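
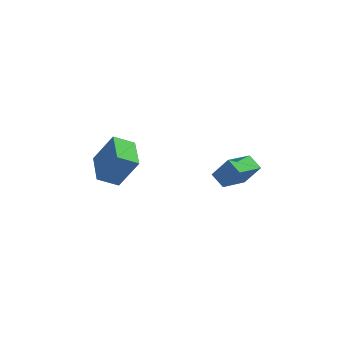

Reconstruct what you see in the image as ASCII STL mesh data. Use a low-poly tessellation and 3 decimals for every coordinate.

solid 
facet normal -0.515 0.022 -0.857
outer loop
vertex -4.496 -2.267 -2.942
vertex -4.709 -0.479 -2.768
vertex -3.426 -2.078 -3.58
endloop
endfacet
facet normal 0.117 -0.988 -0.096
outer loop
vertex -2.411 -2.121 -1.892
vertex -4.496 -2.267 -2.942
vertex -3.426 -2.078 -3.58
endloop
endfacet
facet normal -0.515 0.022 -0.857
outer loop
vertex -3.426 -2.078 -3.58
vertex -4.709 -0.479 -2.768
vertex -3.639 -0.289 -3.406
endloop
endfacet
facet normal 0.849 0.150 -0.507
outer loop
vertex -3.639 -0.289 -3.406
vertex -2.411 -2.121 -1.892
vertex -3.426 -2.078 -3.58
endloop
endfacet
facet normal -0.849 -0.150 0.507
outer loop
vertex -4.496 -2.267 -2.942
vertex -3.694 -0.522 -1.08
vertex -4.709 -0.479 -2.768
endloop
endfacet
facet normal 0.118 -0.988 -0.097
outer loop
vertex -3.481 -2.311 -1.254
vertex -4.496 -2.267 -2.942
vertex -2.411 -2.121 -1.892
endloop
endfacet
facet normal -0.849 -0.150 0.507
outer loop
vertex -3.481 -2.311 -1.254
vertex -3.694 -0.522 -1.08
vertex -4.496 -2.267 -2.942
endloop
endfacet
facet normal -0.118 0.988 0.096
outer loop
vertex -4.709 -0.479 -2.768
vertex -3.694 -0.522 -1.08
vertex -3.639 -0.289 -3.406
endloop
endfacet
facet normal 0.849 0.150 -0.507
outer loop
vertex -2.624 -0.333 -1.718
vertex -2.411 -2.121 -1.892
vertex -3.639 -0.289 -3.406
endloop
endfacet
facet normal -0.117 0.988 0.096
outer loop
vertex -3.639 -0.289 -3.406
vertex -3.694 -0.522 -1.08
vertex -2.624 -0.333 -1.718
endloop
endfacet
facet normal 0.515 -0.022 0.857
outer loop
vertex -2.624 -0.333 -1.718
vertex -3.481 -2.311 -1.254
vertex -2.411 -2.121 -1.892
endloop
endfacet
facet normal 0.515 -0.022 0.857
outer loop
vertex -3.694 -0.522 -1.08
vertex -3.481 -2.311 -1.254
vertex -2.624 -0.333 -1.718
endloop
endfacet
facet normal -0.552 0.717 0.426
outer loop
vertex 1.855 -3.546 -0.548
vertex 2.96 -2.295 -1.223
vertex 1.081 -3.471 -1.677
endloop
endfacet
facet normal -0.614 -0.695 0.375
outer loop
vertex 1.6 -4.145 -2.077
vertex 1.855 -3.546 -0.548
vertex 1.081 -3.471 -1.677
endloop
endfacet
facet normal -0.552 0.717 0.426
outer loop
vertex 1.081 -3.471 -1.677
vertex 2.96 -2.295 -1.223
vertex 2.186 -2.22 -2.351
endloop
endfacet
facet normal -0.564 0.054 -0.824
outer loop
vertex 2.186 -2.22 -2.351
vertex 1.6 -4.145 -2.077
vertex 1.081 -3.471 -1.677
endloop
endfacet
facet normal 0.564 -0.054 0.824
outer loop
vertex 1.855 -3.546 -0.548
vertex 3.479 -2.969 -1.623
vertex 2.96 -2.295 -1.223
endloop
endfacet
facet normal -0.613 -0.695 0.375
outer loop
vertex 2.374 -4.22 -0.949
vertex 1.855 -3.546 -0.548
vertex 1.6 -4.145 -2.077
endloop
endfacet
facet normal 0.565 -0.055 0.823
outer loop
vertex 2.374 -4.22 -0.949
vertex 3.479 -2.969 -1.623
vertex 1.855 -3.546 -0.548
endloop
endfacet
facet normal 0.614 0.695 -0.375
outer loop
vertex 2.96 -2.295 -1.223
vertex 3.479 -2.969 -1.623
vertex 2.186 -2.22 -2.351
endloop
endfacet
facet normal -0.565 0.055 -0.823
outer loop
vertex 2.705 -2.894 -2.752
vertex 1.6 -4.145 -2.077
vertex 2.186 -2.22 -2.351
endloop
endfacet
facet normal 0.614 0.695 -0.374
outer loop
vertex 2.186 -2.22 -2.351
vertex 3.479 -2.969 -1.623
vertex 2.705 -2.894 -2.752
endloop
endfacet
facet normal 0.552 -0.717 -0.426
outer loop
vertex 2.705 -2.894 -2.752
vertex 2.374 -4.22 -0.949
vertex 1.6 -4.145 -2.077
endloop
endfacet
facet normal 0.552 -0.717 -0.426
outer loop
vertex 3.479 -2.969 -1.623
vertex 2.374 -4.22 -0.949
vertex 2.705 -2.894 -2.752
endloop
endfacet

endsolid


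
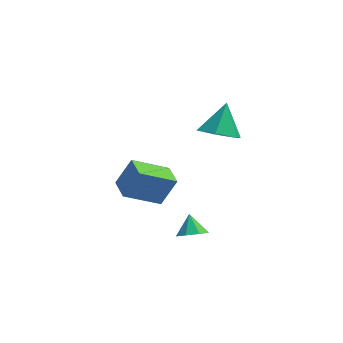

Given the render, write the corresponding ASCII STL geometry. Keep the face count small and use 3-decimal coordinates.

solid 
facet normal -0.191 -0.630 -0.753
outer loop
vertex 4.247 -1.268 1.959
vertex 3.439 -0.666 1.661
vertex 4.398 -0.49 1.27
endloop
endfacet
facet normal 0.945 0.095 0.314
outer loop
vertex 4.247 -1.268 1.959
vertex 4.398 -0.49 1.27
vertex 3.761 0.386 2.919
endloop
endfacet
facet normal -0.192 -0.629 -0.753
outer loop
vertex 4.398 -0.49 1.27
vertex 3.439 -0.666 1.661
vertex 3.591 0.112 0.972
endloop
endfacet
facet normal 0.628 0.761 -0.162
outer loop
vertex 4.398 -0.49 1.27
vertex 3.591 0.112 0.972
vertex 3.761 0.386 2.919
endloop
endfacet
facet normal -0.193 -0.629 -0.753
outer loop
vertex 3.591 0.112 0.972
vertex 3.439 -0.666 1.661
vertex 2.632 -0.063 1.364
endloop
endfacet
facet normal -0.224 0.968 -0.117
outer loop
vertex 3.591 0.112 0.972
vertex 2.632 -0.063 1.364
vertex 3.761 0.386 2.919
endloop
endfacet
facet normal -0.193 -0.629 -0.753
outer loop
vertex 2.632 -0.063 1.364
vertex 3.439 -0.666 1.661
vertex 2.481 -0.841 2.053
endloop
endfacet
facet normal -0.760 0.507 0.406
outer loop
vertex 2.632 -0.063 1.364
vertex 2.481 -0.841 2.053
vertex 3.761 0.386 2.919
endloop
endfacet
facet normal -0.193 -0.630 -0.752
outer loop
vertex 2.481 -0.841 2.053
vertex 3.439 -0.666 1.661
vertex 3.288 -1.443 2.35
endloop
endfacet
facet normal -0.444 -0.160 0.882
outer loop
vertex 2.481 -0.841 2.053
vertex 3.288 -1.443 2.35
vertex 3.761 0.386 2.919
endloop
endfacet
facet normal -0.192 -0.630 -0.753
outer loop
vertex 3.288 -1.443 2.35
vertex 3.439 -0.666 1.661
vertex 4.247 -1.268 1.959
endloop
endfacet
facet normal 0.408 -0.366 0.837
outer loop
vertex 3.288 -1.443 2.35
vertex 4.247 -1.268 1.959
vertex 3.761 0.386 2.919
endloop
endfacet
facet normal 0.153 -0.708 -0.690
outer loop
vertex 3.074 -2.124 -4.124
vertex 2.362 -2.429 -3.969
vertex 2.639 -1.883 -4.468
endloop
endfacet
facet normal 0.474 0.881 0.018
outer loop
vertex 3.074 -2.124 -4.124
vertex 2.639 -1.883 -4.468
vertex 2.198 -1.671 -3.231
endloop
endfacet
facet normal 0.154 -0.708 -0.689
outer loop
vertex 2.639 -1.883 -4.468
vertex 2.362 -2.429 -3.969
vertex 2.042 -1.962 -4.52
endloop
endfacet
facet normal -0.111 0.972 -0.206
outer loop
vertex 2.639 -1.883 -4.468
vertex 2.042 -1.962 -4.52
vertex 2.198 -1.671 -3.231
endloop
endfacet
facet normal 0.152 -0.709 -0.689
outer loop
vertex 2.042 -1.962 -4.52
vertex 2.362 -2.429 -3.969
vertex 1.632 -2.314 -4.248
endloop
endfacet
facet normal -0.680 0.729 -0.082
outer loop
vertex 2.042 -1.962 -4.52
vertex 1.632 -2.314 -4.248
vertex 2.198 -1.671 -3.231
endloop
endfacet
facet normal 0.152 -0.709 -0.689
outer loop
vertex 1.632 -2.314 -4.248
vertex 2.362 -2.429 -3.969
vertex 1.649 -2.733 -3.813
endloop
endfacet
facet normal -0.902 0.293 0.317
outer loop
vertex 1.632 -2.314 -4.248
vertex 1.649 -2.733 -3.813
vertex 2.198 -1.671 -3.231
endloop
endfacet
facet normal 0.151 -0.708 -0.689
outer loop
vertex 1.649 -2.733 -3.813
vertex 2.362 -2.429 -3.969
vertex 2.084 -2.975 -3.469
endloop
endfacet
facet normal -0.646 -0.082 0.759
outer loop
vertex 1.649 -2.733 -3.813
vertex 2.084 -2.975 -3.469
vertex 2.198 -1.671 -3.231
endloop
endfacet
facet normal 0.153 -0.709 -0.689
outer loop
vertex 2.084 -2.975 -3.469
vertex 2.362 -2.429 -3.969
vertex 2.681 -2.896 -3.418
endloop
endfacet
facet normal -0.061 -0.174 0.983
outer loop
vertex 2.084 -2.975 -3.469
vertex 2.681 -2.896 -3.418
vertex 2.198 -1.671 -3.231
endloop
endfacet
facet normal 0.153 -0.708 -0.689
outer loop
vertex 2.681 -2.896 -3.418
vertex 2.362 -2.429 -3.969
vertex 3.091 -2.544 -3.689
endloop
endfacet
facet normal 0.508 0.069 0.859
outer loop
vertex 2.681 -2.896 -3.418
vertex 3.091 -2.544 -3.689
vertex 2.198 -1.671 -3.231
endloop
endfacet
facet normal 0.153 -0.708 -0.689
outer loop
vertex 3.091 -2.544 -3.689
vertex 2.362 -2.429 -3.969
vertex 3.074 -2.124 -4.124
endloop
endfacet
facet normal 0.730 0.506 0.460
outer loop
vertex 3.091 -2.544 -3.689
vertex 3.074 -2.124 -4.124
vertex 2.198 -1.671 -3.231
endloop
endfacet
facet normal -0.461 -0.244 -0.853
outer loop
vertex -0.833 -0.341 -3.352
vertex -1.248 0.781 -3.448
vertex 0.859 0.194 -4.42
endloop
endfacet
facet normal 0.346 -0.935 0.080
outer loop
vertex 1.588 0.579 -3.072
vertex -0.833 -0.341 -3.352
vertex 0.859 0.194 -4.42
endloop
endfacet
facet normal -0.461 -0.244 -0.853
outer loop
vertex 0.859 0.194 -4.42
vertex -1.248 0.781 -3.448
vertex 0.444 1.316 -4.516
endloop
endfacet
facet normal 0.817 0.258 -0.516
outer loop
vertex 0.444 1.316 -4.516
vertex 1.588 0.579 -3.072
vertex 0.859 0.194 -4.42
endloop
endfacet
facet normal -0.817 -0.258 0.516
outer loop
vertex -0.833 -0.341 -3.352
vertex -0.519 1.166 -2.1
vertex -1.248 0.781 -3.448
endloop
endfacet
facet normal 0.346 -0.935 0.080
outer loop
vertex -0.104 0.044 -2.004
vertex -0.833 -0.341 -3.352
vertex 1.588 0.579 -3.072
endloop
endfacet
facet normal -0.817 -0.258 0.516
outer loop
vertex -0.104 0.044 -2.004
vertex -0.519 1.166 -2.1
vertex -0.833 -0.341 -3.352
endloop
endfacet
facet normal -0.346 0.935 -0.080
outer loop
vertex -1.248 0.781 -3.448
vertex -0.519 1.166 -2.1
vertex 0.444 1.316 -4.516
endloop
endfacet
facet normal 0.817 0.258 -0.516
outer loop
vertex 1.173 1.701 -3.168
vertex 1.588 0.579 -3.072
vertex 0.444 1.316 -4.516
endloop
endfacet
facet normal -0.346 0.935 -0.080
outer loop
vertex 0.444 1.316 -4.516
vertex -0.519 1.166 -2.1
vertex 1.173 1.701 -3.168
endloop
endfacet
facet normal 0.461 0.244 0.853
outer loop
vertex 1.173 1.701 -3.168
vertex -0.104 0.044 -2.004
vertex 1.588 0.579 -3.072
endloop
endfacet
facet normal 0.461 0.244 0.853
outer loop
vertex -0.519 1.166 -2.1
vertex -0.104 0.044 -2.004
vertex 1.173 1.701 -3.168
endloop
endfacet

endsolid


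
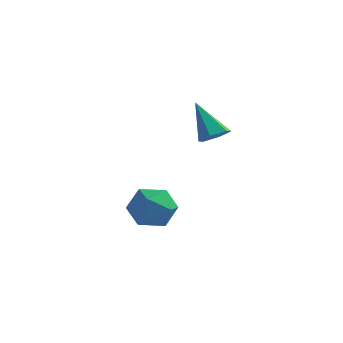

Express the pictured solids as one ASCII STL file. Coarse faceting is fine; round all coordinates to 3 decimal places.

solid 
facet normal 0.559 -0.183 -0.808
outer loop
vertex 0.254 -1.183 1.989
vertex -0.27 -1.08 1.603
vertex 0.126 -0.577 1.763
endloop
endfacet
facet normal 0.592 0.388 0.706
outer loop
vertex 0.254 -1.183 1.989
vertex 0.126 -0.577 1.763
vertex -1.25 -0.76 3.017
endloop
endfacet
facet normal 0.560 -0.184 -0.808
outer loop
vertex 0.126 -0.577 1.763
vertex -0.27 -1.08 1.603
vertex -0.399 -0.474 1.376
endloop
endfacet
facet normal 0.048 0.980 0.196
outer loop
vertex 0.126 -0.577 1.763
vertex -0.399 -0.474 1.376
vertex -1.25 -0.76 3.017
endloop
endfacet
facet normal 0.560 -0.184 -0.808
outer loop
vertex -0.399 -0.474 1.376
vertex -0.27 -1.08 1.603
vertex -0.795 -0.977 1.216
endloop
endfacet
facet normal -0.717 0.647 -0.259
outer loop
vertex -0.399 -0.474 1.376
vertex -0.795 -0.977 1.216
vertex -1.25 -0.76 3.017
endloop
endfacet
facet normal 0.560 -0.183 -0.808
outer loop
vertex -0.795 -0.977 1.216
vertex -0.27 -1.08 1.603
vertex -0.666 -1.584 1.443
endloop
endfacet
facet normal -0.939 -0.276 -0.204
outer loop
vertex -0.795 -0.977 1.216
vertex -0.666 -1.584 1.443
vertex -1.25 -0.76 3.017
endloop
endfacet
facet normal 0.560 -0.183 -0.808
outer loop
vertex -0.666 -1.584 1.443
vertex -0.27 -1.08 1.603
vertex -0.142 -1.687 1.829
endloop
endfacet
facet normal -0.396 -0.866 0.306
outer loop
vertex -0.666 -1.584 1.443
vertex -0.142 -1.687 1.829
vertex -1.25 -0.76 3.017
endloop
endfacet
facet normal 0.560 -0.183 -0.808
outer loop
vertex -0.142 -1.687 1.829
vertex -0.27 -1.08 1.603
vertex 0.254 -1.183 1.989
endloop
endfacet
facet normal 0.370 -0.533 0.761
outer loop
vertex -0.142 -1.687 1.829
vertex 0.254 -1.183 1.989
vertex -1.25 -0.76 3.017
endloop
endfacet
facet normal -0.752 0.539 0.381
outer loop
vertex -2.81 -0.715 -1.945
vertex -3.503 -1.357 -2.405
vertex -3.159 -1.564 -1.433
endloop
endfacet
facet normal -0.181 0.561 0.808
outer loop
vertex -2.81 -0.715 -1.945
vertex -3.159 -1.564 -1.433
vertex -2.142 -1.304 -1.386
endloop
endfacet
facet normal 0.365 0.824 0.432
outer loop
vertex -2.81 -0.715 -1.945
vertex -2.142 -1.304 -1.386
vertex -1.856 -0.936 -2.329
endloop
endfacet
facet normal 0.132 0.965 -0.227
outer loop
vertex -2.81 -0.715 -1.945
vertex -1.856 -0.936 -2.329
vertex -2.698 -0.969 -2.959
endloop
endfacet
facet normal -0.558 0.788 -0.259
outer loop
vertex -2.81 -0.715 -1.945
vertex -2.698 -0.969 -2.959
vertex -3.503 -1.357 -2.405
endloop
endfacet
facet normal -0.018 -0.108 0.994
outer loop
vertex -2.142 -1.304 -1.386
vertex -3.159 -1.564 -1.433
vertex -2.422 -2.311 -1.501
endloop
endfacet
facet normal -0.942 -0.144 0.303
outer loop
vertex -3.159 -1.564 -1.433
vertex -3.503 -1.357 -2.405
vertex -3.264 -2.344 -2.131
endloop
endfacet
facet normal -0.629 0.259 -0.733
outer loop
vertex -3.503 -1.357 -2.405
vertex -2.698 -0.969 -2.959
vertex -2.978 -1.976 -3.074
endloop
endfacet
facet normal 0.489 0.544 -0.682
outer loop
vertex -2.698 -0.969 -2.959
vertex -1.856 -0.936 -2.329
vertex -1.961 -1.716 -3.027
endloop
endfacet
facet normal 0.866 0.317 0.386
outer loop
vertex -1.856 -0.936 -2.329
vertex -2.142 -1.304 -1.386
vertex -1.617 -1.923 -2.055
endloop
endfacet
facet normal -0.132 -0.965 0.227
outer loop
vertex -2.31 -2.565 -2.515
vertex -2.422 -2.311 -1.501
vertex -3.264 -2.344 -2.131
endloop
endfacet
facet normal -0.365 -0.824 -0.432
outer loop
vertex -2.31 -2.565 -2.515
vertex -3.264 -2.344 -2.131
vertex -2.978 -1.976 -3.074
endloop
endfacet
facet normal 0.181 -0.561 -0.808
outer loop
vertex -2.31 -2.565 -2.515
vertex -2.978 -1.976 -3.074
vertex -1.961 -1.716 -3.027
endloop
endfacet
facet normal 0.752 -0.539 -0.381
outer loop
vertex -2.31 -2.565 -2.515
vertex -1.961 -1.716 -3.027
vertex -1.617 -1.923 -2.055
endloop
endfacet
facet normal 0.558 -0.788 0.259
outer loop
vertex -2.31 -2.565 -2.515
vertex -1.617 -1.923 -2.055
vertex -2.422 -2.311 -1.501
endloop
endfacet
facet normal -0.489 -0.544 0.682
outer loop
vertex -3.264 -2.344 -2.131
vertex -2.422 -2.311 -1.501
vertex -3.159 -1.564 -1.433
endloop
endfacet
facet normal -0.866 -0.317 -0.386
outer loop
vertex -2.978 -1.976 -3.074
vertex -3.264 -2.344 -2.131
vertex -3.503 -1.357 -2.405
endloop
endfacet
facet normal 0.018 0.108 -0.994
outer loop
vertex -1.961 -1.716 -3.027
vertex -2.978 -1.976 -3.074
vertex -2.698 -0.969 -2.959
endloop
endfacet
facet normal 0.942 0.144 -0.303
outer loop
vertex -1.617 -1.923 -2.055
vertex -1.961 -1.716 -3.027
vertex -1.856 -0.936 -2.329
endloop
endfacet
facet normal 0.629 -0.259 0.733
outer loop
vertex -2.422 -2.311 -1.501
vertex -1.617 -1.923 -2.055
vertex -2.142 -1.304 -1.386
endloop
endfacet

endsolid


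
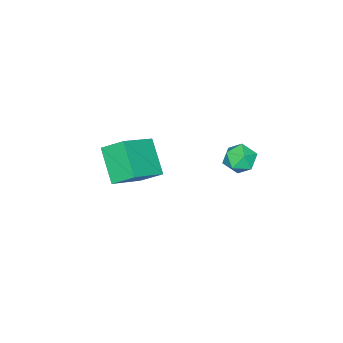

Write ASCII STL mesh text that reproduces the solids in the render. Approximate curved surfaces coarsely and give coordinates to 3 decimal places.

solid 
facet normal -0.873 0.099 -0.478
outer loop
vertex 1.865 -4.783 -0.75
vertex 1.573 -3.815 -0.015
vertex 2.653 -3.633 -1.951
endloop
endfacet
facet normal 0.234 -0.774 -0.588
outer loop
vertex 4.347 -3.825 -1.025
vertex 1.865 -4.783 -0.75
vertex 2.653 -3.633 -1.951
endloop
endfacet
facet normal -0.873 0.099 -0.478
outer loop
vertex 2.653 -3.633 -1.951
vertex 1.573 -3.815 -0.015
vertex 2.361 -2.665 -1.217
endloop
endfacet
facet normal 0.428 0.625 -0.653
outer loop
vertex 2.361 -2.665 -1.217
vertex 4.347 -3.825 -1.025
vertex 2.653 -3.633 -1.951
endloop
endfacet
facet normal -0.428 -0.625 0.653
outer loop
vertex 1.865 -4.783 -0.75
vertex 3.267 -4.007 0.911
vertex 1.573 -3.815 -0.015
endloop
endfacet
facet normal 0.234 -0.775 -0.588
outer loop
vertex 3.559 -4.975 0.177
vertex 1.865 -4.783 -0.75
vertex 4.347 -3.825 -1.025
endloop
endfacet
facet normal -0.428 -0.624 0.653
outer loop
vertex 3.559 -4.975 0.177
vertex 3.267 -4.007 0.911
vertex 1.865 -4.783 -0.75
endloop
endfacet
facet normal -0.234 0.775 0.588
outer loop
vertex 1.573 -3.815 -0.015
vertex 3.267 -4.007 0.911
vertex 2.361 -2.665 -1.217
endloop
endfacet
facet normal 0.428 0.625 -0.653
outer loop
vertex 4.055 -2.857 -0.29
vertex 4.347 -3.825 -1.025
vertex 2.361 -2.665 -1.217
endloop
endfacet
facet normal -0.234 0.774 0.588
outer loop
vertex 2.361 -2.665 -1.217
vertex 3.267 -4.007 0.911
vertex 4.055 -2.857 -0.29
endloop
endfacet
facet normal 0.873 -0.099 0.477
outer loop
vertex 4.055 -2.857 -0.29
vertex 3.559 -4.975 0.177
vertex 4.347 -3.825 -1.025
endloop
endfacet
facet normal 0.873 -0.099 0.478
outer loop
vertex 3.267 -4.007 0.911
vertex 3.559 -4.975 0.177
vertex 4.055 -2.857 -0.29
endloop
endfacet
facet normal -0.822 0.166 0.544
outer loop
vertex 1.959 1.691 2.104
vertex 1.663 1.013 1.864
vertex 2.096 1.041 2.51
endloop
endfacet
facet normal -0.253 0.474 0.844
outer loop
vertex 1.959 1.691 2.104
vertex 2.096 1.041 2.51
vertex 2.669 1.554 2.394
endloop
endfacet
facet normal 0.028 0.929 0.370
outer loop
vertex 1.959 1.691 2.104
vertex 2.669 1.554 2.394
vertex 2.59 1.843 1.675
endloop
endfacet
facet normal -0.369 0.902 -0.223
outer loop
vertex 1.959 1.691 2.104
vertex 2.59 1.843 1.675
vertex 1.969 1.508 1.348
endloop
endfacet
facet normal -0.894 0.432 -0.116
outer loop
vertex 1.959 1.691 2.104
vertex 1.969 1.508 1.348
vertex 1.663 1.013 1.864
endloop
endfacet
facet normal 0.229 -0.036 0.973
outer loop
vertex 2.669 1.554 2.394
vertex 2.096 1.041 2.51
vertex 2.811 0.792 2.332
endloop
endfacet
facet normal -0.692 -0.533 0.487
outer loop
vertex 2.096 1.041 2.51
vertex 1.663 1.013 1.864
vertex 2.19 0.457 2.005
endloop
endfacet
facet normal -0.809 -0.104 -0.579
outer loop
vertex 1.663 1.013 1.864
vertex 1.969 1.508 1.348
vertex 2.111 0.746 1.286
endloop
endfacet
facet normal 0.042 0.657 -0.752
outer loop
vertex 1.969 1.508 1.348
vertex 2.59 1.843 1.675
vertex 2.684 1.259 1.17
endloop
endfacet
facet normal 0.684 0.700 0.206
outer loop
vertex 2.59 1.843 1.675
vertex 2.669 1.554 2.394
vertex 3.117 1.287 1.816
endloop
endfacet
facet normal 0.369 -0.902 0.223
outer loop
vertex 2.821 0.609 1.576
vertex 2.811 0.792 2.332
vertex 2.19 0.457 2.005
endloop
endfacet
facet normal -0.028 -0.929 -0.370
outer loop
vertex 2.821 0.609 1.576
vertex 2.19 0.457 2.005
vertex 2.111 0.746 1.286
endloop
endfacet
facet normal 0.253 -0.474 -0.844
outer loop
vertex 2.821 0.609 1.576
vertex 2.111 0.746 1.286
vertex 2.684 1.259 1.17
endloop
endfacet
facet normal 0.822 -0.166 -0.544
outer loop
vertex 2.821 0.609 1.576
vertex 2.684 1.259 1.17
vertex 3.117 1.287 1.816
endloop
endfacet
facet normal 0.894 -0.432 0.116
outer loop
vertex 2.821 0.609 1.576
vertex 3.117 1.287 1.816
vertex 2.811 0.792 2.332
endloop
endfacet
facet normal -0.042 -0.657 0.752
outer loop
vertex 2.19 0.457 2.005
vertex 2.811 0.792 2.332
vertex 2.096 1.041 2.51
endloop
endfacet
facet normal -0.684 -0.700 -0.206
outer loop
vertex 2.111 0.746 1.286
vertex 2.19 0.457 2.005
vertex 1.663 1.013 1.864
endloop
endfacet
facet normal -0.229 0.036 -0.973
outer loop
vertex 2.684 1.259 1.17
vertex 2.111 0.746 1.286
vertex 1.969 1.508 1.348
endloop
endfacet
facet normal 0.692 0.533 -0.487
outer loop
vertex 3.117 1.287 1.816
vertex 2.684 1.259 1.17
vertex 2.59 1.843 1.675
endloop
endfacet
facet normal 0.809 0.104 0.579
outer loop
vertex 2.811 0.792 2.332
vertex 3.117 1.287 1.816
vertex 2.669 1.554 2.394
endloop
endfacet

endsolid


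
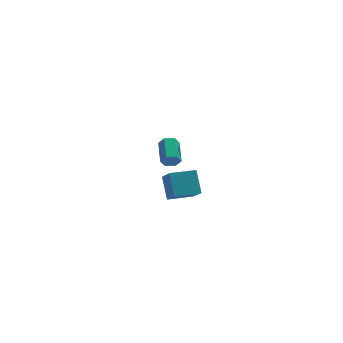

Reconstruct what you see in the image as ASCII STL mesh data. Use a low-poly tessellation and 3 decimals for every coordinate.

solid 
facet normal -0.972 -0.229 0.046
outer loop
vertex -3.353 -3.916 4.954
vertex -3.622 -2.954 4.061
vertex -3.191 -4.81 3.941
endloop
endfacet
facet normal 0.201 -0.718 0.666
outer loop
vertex -1.898 -4.506 3.879
vertex -3.353 -3.916 4.954
vertex -3.191 -4.81 3.941
endloop
endfacet
facet normal -0.972 -0.229 0.047
outer loop
vertex -3.191 -4.81 3.941
vertex -3.622 -2.954 4.061
vertex -3.461 -3.848 3.049
endloop
endfacet
facet normal 0.119 -0.657 -0.744
outer loop
vertex -3.461 -3.848 3.049
vertex -1.898 -4.506 3.879
vertex -3.191 -4.81 3.941
endloop
endfacet
facet normal -0.119 0.657 0.744
outer loop
vertex -3.353 -3.916 4.954
vertex -2.329 -2.65 3.999
vertex -3.622 -2.954 4.061
endloop
endfacet
facet normal 0.201 -0.718 0.666
outer loop
vertex -2.059 -3.612 4.891
vertex -3.353 -3.916 4.954
vertex -1.898 -4.506 3.879
endloop
endfacet
facet normal -0.118 0.657 0.744
outer loop
vertex -2.059 -3.612 4.891
vertex -2.329 -2.65 3.999
vertex -3.353 -3.916 4.954
endloop
endfacet
facet normal -0.201 0.718 -0.666
outer loop
vertex -3.622 -2.954 4.061
vertex -2.329 -2.65 3.999
vertex -3.461 -3.848 3.049
endloop
endfacet
facet normal 0.118 -0.658 -0.744
outer loop
vertex -2.167 -3.544 2.986
vertex -1.898 -4.506 3.879
vertex -3.461 -3.848 3.049
endloop
endfacet
facet normal -0.201 0.718 -0.666
outer loop
vertex -3.461 -3.848 3.049
vertex -2.329 -2.65 3.999
vertex -2.167 -3.544 2.986
endloop
endfacet
facet normal 0.972 0.228 -0.047
outer loop
vertex -2.167 -3.544 2.986
vertex -2.059 -3.612 4.891
vertex -1.898 -4.506 3.879
endloop
endfacet
facet normal 0.972 0.229 -0.047
outer loop
vertex -2.329 -2.65 3.999
vertex -2.059 -3.612 4.891
vertex -2.167 -3.544 2.986
endloop
endfacet
facet normal -0.009 -0.939 -0.343
outer loop
vertex -2.508 1.715 2.298
vertex -2.797 1.874 1.87
vertex -2.257 1.877 1.848
endloop
endfacet
facet normal 0.885 -0.167 0.434
outer loop
vertex -2.508 1.715 2.298
vertex -2.257 1.877 1.848
vertex -2.495 3.087 2.798
endloop
endfacet
facet normal 0.885 -0.167 0.434
outer loop
vertex -2.495 3.087 2.798
vertex -2.257 1.877 1.848
vertex -2.244 3.249 2.348
endloop
endfacet
facet normal 0.009 0.939 0.343
outer loop
vertex -2.495 3.087 2.798
vertex -2.244 3.249 2.348
vertex -2.783 3.246 2.37
endloop
endfacet
facet normal -0.009 -0.939 -0.343
outer loop
vertex -2.257 1.877 1.848
vertex -2.797 1.874 1.87
vertex -2.546 2.036 1.42
endloop
endfacet
facet normal 0.845 0.176 -0.505
outer loop
vertex -2.257 1.877 1.848
vertex -2.546 2.036 1.42
vertex -2.244 3.249 2.348
endloop
endfacet
facet normal 0.846 0.175 -0.504
outer loop
vertex -2.244 3.249 2.348
vertex -2.546 2.036 1.42
vertex -2.532 3.407 1.92
endloop
endfacet
facet normal 0.009 0.940 0.341
outer loop
vertex -2.244 3.249 2.348
vertex -2.532 3.407 1.92
vertex -2.783 3.246 2.37
endloop
endfacet
facet normal -0.009 -0.939 -0.343
outer loop
vertex -2.546 2.036 1.42
vertex -2.797 1.874 1.87
vertex -3.085 2.033 1.442
endloop
endfacet
facet normal -0.040 0.343 -0.939
outer loop
vertex -2.546 2.036 1.42
vertex -3.085 2.033 1.442
vertex -2.532 3.407 1.92
endloop
endfacet
facet normal -0.040 0.342 -0.939
outer loop
vertex -2.532 3.407 1.92
vertex -3.085 2.033 1.442
vertex -3.072 3.405 1.942
endloop
endfacet
facet normal 0.010 0.940 0.342
outer loop
vertex -2.532 3.407 1.92
vertex -3.072 3.405 1.942
vertex -2.783 3.246 2.37
endloop
endfacet
facet normal -0.009 -0.939 -0.343
outer loop
vertex -3.085 2.033 1.442
vertex -2.797 1.874 1.87
vertex -3.336 1.871 1.892
endloop
endfacet
facet normal -0.885 0.167 -0.434
outer loop
vertex -3.085 2.033 1.442
vertex -3.336 1.871 1.892
vertex -3.072 3.405 1.942
endloop
endfacet
facet normal -0.885 0.167 -0.434
outer loop
vertex -3.072 3.405 1.942
vertex -3.336 1.871 1.892
vertex -3.323 3.243 2.392
endloop
endfacet
facet normal 0.009 0.939 0.343
outer loop
vertex -3.072 3.405 1.942
vertex -3.323 3.243 2.392
vertex -2.783 3.246 2.37
endloop
endfacet
facet normal -0.009 -0.940 -0.341
outer loop
vertex -3.336 1.871 1.892
vertex -2.797 1.874 1.87
vertex -3.048 1.713 2.32
endloop
endfacet
facet normal -0.846 -0.176 0.504
outer loop
vertex -3.336 1.871 1.892
vertex -3.048 1.713 2.32
vertex -3.323 3.243 2.392
endloop
endfacet
facet normal -0.845 -0.176 0.505
outer loop
vertex -3.323 3.243 2.392
vertex -3.048 1.713 2.32
vertex -3.034 3.084 2.82
endloop
endfacet
facet normal 0.009 0.939 0.343
outer loop
vertex -3.323 3.243 2.392
vertex -3.034 3.084 2.82
vertex -2.783 3.246 2.37
endloop
endfacet
facet normal -0.010 -0.940 -0.342
outer loop
vertex -3.048 1.713 2.32
vertex -2.797 1.874 1.87
vertex -2.508 1.715 2.298
endloop
endfacet
facet normal 0.040 -0.343 0.939
outer loop
vertex -3.048 1.713 2.32
vertex -2.508 1.715 2.298
vertex -3.034 3.084 2.82
endloop
endfacet
facet normal 0.040 -0.342 0.939
outer loop
vertex -3.034 3.084 2.82
vertex -2.508 1.715 2.298
vertex -2.495 3.087 2.798
endloop
endfacet
facet normal 0.009 0.939 0.343
outer loop
vertex -3.034 3.084 2.82
vertex -2.495 3.087 2.798
vertex -2.783 3.246 2.37
endloop
endfacet

endsolid


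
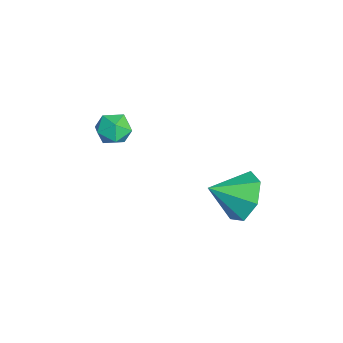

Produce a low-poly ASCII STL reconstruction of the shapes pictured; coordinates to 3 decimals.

solid 
facet normal -0.083 0.862 -0.500
outer loop
vertex 3.854 0.927 2.332
vertex 3.53 1.415 3.227
vertex 4.526 1.296 2.856
endloop
endfacet
facet normal 0.617 -0.740 -0.270
outer loop
vertex 3.854 0.927 2.332
vertex 4.526 1.296 2.856
vertex 3.65 0.165 3.953
endloop
endfacet
facet normal -0.083 0.862 -0.500
outer loop
vertex 4.526 1.296 2.856
vertex 3.53 1.415 3.227
vertex 4.448 1.755 3.66
endloop
endfacet
facet normal 0.873 -0.382 0.303
outer loop
vertex 4.526 1.296 2.856
vertex 4.448 1.755 3.66
vertex 3.65 0.165 3.953
endloop
endfacet
facet normal -0.084 0.862 -0.499
outer loop
vertex 4.448 1.755 3.66
vertex 3.53 1.415 3.227
vertex 3.678 1.957 4.138
endloop
endfacet
facet normal 0.507 -0.096 0.857
outer loop
vertex 4.448 1.755 3.66
vertex 3.678 1.957 4.138
vertex 3.65 0.165 3.953
endloop
endfacet
facet normal -0.083 0.862 -0.500
outer loop
vertex 3.678 1.957 4.138
vertex 3.53 1.415 3.227
vertex 2.796 1.752 3.93
endloop
endfacet
facet normal -0.207 -0.097 0.973
outer loop
vertex 3.678 1.957 4.138
vertex 2.796 1.752 3.93
vertex 3.65 0.165 3.953
endloop
endfacet
facet normal -0.084 0.862 -0.500
outer loop
vertex 2.796 1.752 3.93
vertex 3.53 1.415 3.227
vertex 2.467 1.292 3.193
endloop
endfacet
facet normal -0.730 -0.384 0.566
outer loop
vertex 2.796 1.752 3.93
vertex 2.467 1.292 3.193
vertex 3.65 0.165 3.953
endloop
endfacet
facet normal -0.084 0.862 -0.500
outer loop
vertex 2.467 1.292 3.193
vertex 3.53 1.415 3.227
vertex 2.938 0.925 2.482
endloop
endfacet
facet normal -0.668 -0.742 -0.060
outer loop
vertex 2.467 1.292 3.193
vertex 2.938 0.925 2.482
vertex 3.65 0.165 3.953
endloop
endfacet
facet normal -0.084 0.862 -0.500
outer loop
vertex 2.938 0.925 2.482
vertex 3.53 1.415 3.227
vertex 3.854 0.927 2.332
endloop
endfacet
facet normal -0.069 -0.900 -0.431
outer loop
vertex 2.938 0.925 2.482
vertex 3.854 0.927 2.332
vertex 3.65 0.165 3.953
endloop
endfacet
facet normal -0.171 0.944 0.284
outer loop
vertex -0.975 -2.11 3.483
vertex -0.854 -2.308 4.214
vertex -0.268 -2.071 3.779
endloop
endfacet
facet normal 0.105 0.922 -0.372
outer loop
vertex -0.975 -2.11 3.483
vertex -0.268 -2.071 3.779
vertex -0.373 -2.345 3.07
endloop
endfacet
facet normal -0.329 0.530 -0.781
outer loop
vertex -0.975 -2.11 3.483
vertex -0.373 -2.345 3.07
vertex -1.023 -2.753 3.067
endloop
endfacet
facet normal -0.873 0.310 -0.378
outer loop
vertex -0.975 -2.11 3.483
vertex -1.023 -2.753 3.067
vertex -1.321 -2.73 3.774
endloop
endfacet
facet normal -0.776 0.565 0.281
outer loop
vertex -0.975 -2.11 3.483
vertex -1.321 -2.73 3.774
vertex -0.854 -2.308 4.214
endloop
endfacet
facet normal 0.735 0.589 -0.336
outer loop
vertex -0.373 -2.345 3.07
vertex -0.268 -2.071 3.779
vertex 0.121 -2.69 3.546
endloop
endfacet
facet normal 0.288 0.623 0.728
outer loop
vertex -0.268 -2.071 3.779
vertex -0.854 -2.308 4.214
vertex -0.177 -2.667 4.253
endloop
endfacet
facet normal -0.690 0.010 0.723
outer loop
vertex -0.854 -2.308 4.214
vertex -1.321 -2.73 3.774
vertex -0.827 -3.075 4.25
endloop
endfacet
facet normal -0.848 -0.403 -0.344
outer loop
vertex -1.321 -2.73 3.774
vertex -1.023 -2.753 3.067
vertex -0.932 -3.349 3.541
endloop
endfacet
facet normal 0.033 -0.046 -0.998
outer loop
vertex -1.023 -2.753 3.067
vertex -0.373 -2.345 3.07
vertex -0.346 -3.112 3.106
endloop
endfacet
facet normal 0.873 -0.310 0.378
outer loop
vertex -0.225 -3.31 3.837
vertex 0.121 -2.69 3.546
vertex -0.177 -2.667 4.253
endloop
endfacet
facet normal 0.329 -0.530 0.781
outer loop
vertex -0.225 -3.31 3.837
vertex -0.177 -2.667 4.253
vertex -0.827 -3.075 4.25
endloop
endfacet
facet normal -0.105 -0.922 0.372
outer loop
vertex -0.225 -3.31 3.837
vertex -0.827 -3.075 4.25
vertex -0.932 -3.349 3.541
endloop
endfacet
facet normal 0.171 -0.944 -0.284
outer loop
vertex -0.225 -3.31 3.837
vertex -0.932 -3.349 3.541
vertex -0.346 -3.112 3.106
endloop
endfacet
facet normal 0.776 -0.565 -0.281
outer loop
vertex -0.225 -3.31 3.837
vertex -0.346 -3.112 3.106
vertex 0.121 -2.69 3.546
endloop
endfacet
facet normal 0.848 0.403 0.344
outer loop
vertex -0.177 -2.667 4.253
vertex 0.121 -2.69 3.546
vertex -0.268 -2.071 3.779
endloop
endfacet
facet normal -0.033 0.046 0.998
outer loop
vertex -0.827 -3.075 4.25
vertex -0.177 -2.667 4.253
vertex -0.854 -2.308 4.214
endloop
endfacet
facet normal -0.735 -0.589 0.336
outer loop
vertex -0.932 -3.349 3.541
vertex -0.827 -3.075 4.25
vertex -1.321 -2.73 3.774
endloop
endfacet
facet normal -0.288 -0.623 -0.728
outer loop
vertex -0.346 -3.112 3.106
vertex -0.932 -3.349 3.541
vertex -1.023 -2.753 3.067
endloop
endfacet
facet normal 0.690 -0.010 -0.723
outer loop
vertex 0.121 -2.69 3.546
vertex -0.346 -3.112 3.106
vertex -0.373 -2.345 3.07
endloop
endfacet

endsolid


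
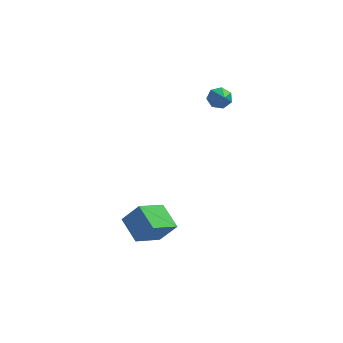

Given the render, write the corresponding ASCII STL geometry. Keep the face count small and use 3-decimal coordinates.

solid 
facet normal -0.290 0.796 -0.531
outer loop
vertex 3.341 4.03 2.72
vertex 3.086 4.349 3.337
vertex 3.762 4.396 3.039
endloop
endfacet
facet normal 0.755 -0.513 -0.408
outer loop
vertex 3.341 4.03 2.72
vertex 3.762 4.396 3.039
vertex 3.514 3.171 4.123
endloop
endfacet
facet normal -0.290 0.796 -0.531
outer loop
vertex 3.762 4.396 3.039
vertex 3.086 4.349 3.337
vertex 3.673 4.726 3.582
endloop
endfacet
facet normal 0.982 -0.037 0.183
outer loop
vertex 3.762 4.396 3.039
vertex 3.673 4.726 3.582
vertex 3.514 3.171 4.123
endloop
endfacet
facet normal -0.289 0.796 -0.532
outer loop
vertex 3.673 4.726 3.582
vertex 3.086 4.349 3.337
vertex 3.143 4.773 3.941
endloop
endfacet
facet normal 0.560 0.220 0.798
outer loop
vertex 3.673 4.726 3.582
vertex 3.143 4.773 3.941
vertex 3.514 3.171 4.123
endloop
endfacet
facet normal -0.290 0.796 -0.531
outer loop
vertex 3.143 4.773 3.941
vertex 3.086 4.349 3.337
vertex 2.569 4.5 3.845
endloop
endfacet
facet normal -0.195 0.066 0.979
outer loop
vertex 3.143 4.773 3.941
vertex 2.569 4.5 3.845
vertex 3.514 3.171 4.123
endloop
endfacet
facet normal -0.289 0.797 -0.531
outer loop
vertex 2.569 4.5 3.845
vertex 3.086 4.349 3.337
vertex 2.385 4.114 3.366
endloop
endfacet
facet normal -0.714 -0.385 0.585
outer loop
vertex 2.569 4.5 3.845
vertex 2.385 4.114 3.366
vertex 3.514 3.171 4.123
endloop
endfacet
facet normal -0.289 0.797 -0.530
outer loop
vertex 2.385 4.114 3.366
vertex 3.086 4.349 3.337
vertex 2.728 3.905 2.865
endloop
endfacet
facet normal -0.605 -0.792 -0.084
outer loop
vertex 2.385 4.114 3.366
vertex 2.728 3.905 2.865
vertex 3.514 3.171 4.123
endloop
endfacet
facet normal -0.288 0.797 -0.531
outer loop
vertex 2.728 3.905 2.865
vertex 3.086 4.349 3.337
vertex 3.341 4.03 2.72
endloop
endfacet
facet normal 0.049 -0.849 -0.526
outer loop
vertex 2.728 3.905 2.865
vertex 3.341 4.03 2.72
vertex 3.514 3.171 4.123
endloop
endfacet
facet normal -0.545 -0.733 0.408
outer loop
vertex -0.47 -1.167 -2.161
vertex -1.445 -1.12 -3.378
vertex 0.503 -2.35 -2.987
endloop
endfacet
facet normal 0.625 -0.031 0.780
outer loop
vertex 1.565 -0.92 -3.782
vertex -0.47 -1.167 -2.161
vertex 0.503 -2.35 -2.987
endloop
endfacet
facet normal -0.545 -0.733 0.407
outer loop
vertex 0.503 -2.35 -2.987
vertex -1.445 -1.12 -3.378
vertex -0.472 -2.302 -4.204
endloop
endfacet
facet normal 0.559 -0.679 -0.475
outer loop
vertex -0.472 -2.302 -4.204
vertex 1.565 -0.92 -3.782
vertex 0.503 -2.35 -2.987
endloop
endfacet
facet normal -0.560 0.679 0.475
outer loop
vertex -0.47 -1.167 -2.161
vertex -0.383 0.31 -4.173
vertex -1.445 -1.12 -3.378
endloop
endfacet
facet normal 0.625 -0.031 0.780
outer loop
vertex 0.592 0.262 -2.956
vertex -0.47 -1.167 -2.161
vertex 1.565 -0.92 -3.782
endloop
endfacet
facet normal -0.559 0.680 0.475
outer loop
vertex 0.592 0.262 -2.956
vertex -0.383 0.31 -4.173
vertex -0.47 -1.167 -2.161
endloop
endfacet
facet normal -0.625 0.031 -0.780
outer loop
vertex -1.445 -1.12 -3.378
vertex -0.383 0.31 -4.173
vertex -0.472 -2.302 -4.204
endloop
endfacet
facet normal 0.559 -0.680 -0.474
outer loop
vertex 0.59 -0.873 -4.999
vertex 1.565 -0.92 -3.782
vertex -0.472 -2.302 -4.204
endloop
endfacet
facet normal -0.625 0.031 -0.780
outer loop
vertex -0.472 -2.302 -4.204
vertex -0.383 0.31 -4.173
vertex 0.59 -0.873 -4.999
endloop
endfacet
facet normal 0.544 0.733 -0.408
outer loop
vertex 0.59 -0.873 -4.999
vertex 0.592 0.262 -2.956
vertex 1.565 -0.92 -3.782
endloop
endfacet
facet normal 0.545 0.733 -0.408
outer loop
vertex -0.383 0.31 -4.173
vertex 0.592 0.262 -2.956
vertex 0.59 -0.873 -4.999
endloop
endfacet

endsolid


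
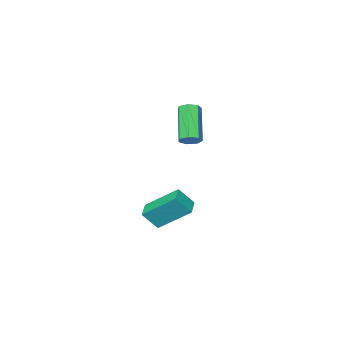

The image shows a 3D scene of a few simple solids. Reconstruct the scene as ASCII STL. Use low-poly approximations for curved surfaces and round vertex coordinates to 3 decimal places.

solid 
facet normal 0.444 0.537 -0.717
outer loop
vertex 3.012 -2.374 3.193
vertex 2.538 -2.222 3.013
vertex 2.843 -1.988 3.377
endloop
endfacet
facet normal 0.817 0.086 0.570
outer loop
vertex 3.012 -2.374 3.193
vertex 2.843 -1.988 3.377
vertex 2.137 -3.43 4.608
endloop
endfacet
facet normal 0.817 0.087 0.570
outer loop
vertex 2.137 -3.43 4.608
vertex 2.843 -1.988 3.377
vertex 1.968 -3.043 4.791
endloop
endfacet
facet normal -0.445 -0.534 0.719
outer loop
vertex 2.137 -3.43 4.608
vertex 1.968 -3.043 4.791
vertex 1.662 -3.278 4.427
endloop
endfacet
facet normal 0.445 0.535 -0.718
outer loop
vertex 2.843 -1.988 3.377
vertex 2.538 -2.222 3.013
vertex 2.444 -1.778 3.286
endloop
endfacet
facet normal 0.222 0.711 0.668
outer loop
vertex 2.843 -1.988 3.377
vertex 2.444 -1.778 3.286
vertex 1.968 -3.043 4.791
endloop
endfacet
facet normal 0.222 0.711 0.668
outer loop
vertex 1.968 -3.043 4.791
vertex 2.444 -1.778 3.286
vertex 1.569 -2.834 4.701
endloop
endfacet
facet normal -0.443 -0.536 0.719
outer loop
vertex 1.968 -3.043 4.791
vertex 1.569 -2.834 4.701
vertex 1.662 -3.278 4.427
endloop
endfacet
facet normal 0.443 0.536 -0.719
outer loop
vertex 2.444 -1.778 3.286
vertex 2.538 -2.222 3.013
vertex 2.115 -1.903 2.99
endloop
endfacet
facet normal -0.540 0.800 0.263
outer loop
vertex 2.444 -1.778 3.286
vertex 2.115 -1.903 2.99
vertex 1.569 -2.834 4.701
endloop
endfacet
facet normal -0.539 0.800 0.264
outer loop
vertex 1.569 -2.834 4.701
vertex 2.115 -1.903 2.99
vertex 1.24 -2.958 4.405
endloop
endfacet
facet normal -0.444 -0.536 0.718
outer loop
vertex 1.569 -2.834 4.701
vertex 1.24 -2.958 4.405
vertex 1.662 -3.278 4.427
endloop
endfacet
facet normal 0.443 0.536 -0.719
outer loop
vertex 2.115 -1.903 2.99
vertex 2.538 -2.222 3.013
vertex 2.104 -2.268 2.711
endloop
endfacet
facet normal -0.896 0.287 -0.340
outer loop
vertex 2.115 -1.903 2.99
vertex 2.104 -2.268 2.711
vertex 1.24 -2.958 4.405
endloop
endfacet
facet normal -0.896 0.288 -0.340
outer loop
vertex 1.24 -2.958 4.405
vertex 2.104 -2.268 2.711
vertex 1.229 -3.323 4.125
endloop
endfacet
facet normal -0.444 -0.537 0.717
outer loop
vertex 1.24 -2.958 4.405
vertex 1.229 -3.323 4.125
vertex 1.662 -3.278 4.427
endloop
endfacet
facet normal 0.443 0.536 -0.719
outer loop
vertex 2.104 -2.268 2.711
vertex 2.538 -2.222 3.013
vertex 2.42 -2.599 2.659
endloop
endfacet
facet normal -0.577 -0.442 -0.687
outer loop
vertex 2.104 -2.268 2.711
vertex 2.42 -2.599 2.659
vertex 1.229 -3.323 4.125
endloop
endfacet
facet normal -0.577 -0.441 -0.687
outer loop
vertex 1.229 -3.323 4.125
vertex 2.42 -2.599 2.659
vertex 1.544 -3.654 4.073
endloop
endfacet
facet normal -0.445 -0.536 0.718
outer loop
vertex 1.229 -3.323 4.125
vertex 1.544 -3.654 4.073
vertex 1.662 -3.278 4.427
endloop
endfacet
facet normal 0.443 0.536 -0.719
outer loop
vertex 2.42 -2.599 2.659
vertex 2.538 -2.222 3.013
vertex 2.824 -2.646 2.873
endloop
endfacet
facet normal 0.176 -0.838 -0.516
outer loop
vertex 2.42 -2.599 2.659
vertex 2.824 -2.646 2.873
vertex 1.544 -3.654 4.073
endloop
endfacet
facet normal 0.175 -0.838 -0.517
outer loop
vertex 1.544 -3.654 4.073
vertex 2.824 -2.646 2.873
vertex 1.948 -3.702 4.288
endloop
endfacet
facet normal -0.445 -0.536 0.717
outer loop
vertex 1.544 -3.654 4.073
vertex 1.948 -3.702 4.288
vertex 1.662 -3.278 4.427
endloop
endfacet
facet normal 0.444 0.537 -0.717
outer loop
vertex 2.824 -2.646 2.873
vertex 2.538 -2.222 3.013
vertex 3.012 -2.374 3.193
endloop
endfacet
facet normal 0.797 -0.602 0.044
outer loop
vertex 2.824 -2.646 2.873
vertex 3.012 -2.374 3.193
vertex 1.948 -3.702 4.288
endloop
endfacet
facet normal 0.796 -0.603 0.042
outer loop
vertex 1.948 -3.702 4.288
vertex 3.012 -2.374 3.193
vertex 2.137 -3.43 4.608
endloop
endfacet
facet normal -0.445 -0.535 0.718
outer loop
vertex 1.948 -3.702 4.288
vertex 2.137 -3.43 4.608
vertex 1.662 -3.278 4.427
endloop
endfacet
facet normal -0.741 -0.643 0.193
outer loop
vertex 3.187 -4.483 -1.471
vertex 2.368 -3.186 -0.3
vertex 2.615 -4.078 -2.319
endloop
endfacet
facet normal 0.424 -0.672 -0.607
outer loop
vertex 3.312 -3.474 -2.5
vertex 3.187 -4.483 -1.471
vertex 2.615 -4.078 -2.319
endloop
endfacet
facet normal -0.741 -0.643 0.193
outer loop
vertex 2.615 -4.078 -2.319
vertex 2.368 -3.186 -0.3
vertex 1.796 -2.781 -1.148
endloop
endfacet
facet normal -0.519 0.368 -0.771
outer loop
vertex 1.796 -2.781 -1.148
vertex 3.312 -3.474 -2.5
vertex 2.615 -4.078 -2.319
endloop
endfacet
facet normal 0.519 -0.368 0.771
outer loop
vertex 3.187 -4.483 -1.471
vertex 3.065 -2.582 -0.481
vertex 2.368 -3.186 -0.3
endloop
endfacet
facet normal 0.424 -0.672 -0.607
outer loop
vertex 3.884 -3.879 -1.652
vertex 3.187 -4.483 -1.471
vertex 3.312 -3.474 -2.5
endloop
endfacet
facet normal 0.519 -0.368 0.771
outer loop
vertex 3.884 -3.879 -1.652
vertex 3.065 -2.582 -0.481
vertex 3.187 -4.483 -1.471
endloop
endfacet
facet normal -0.424 0.672 0.607
outer loop
vertex 2.368 -3.186 -0.3
vertex 3.065 -2.582 -0.481
vertex 1.796 -2.781 -1.148
endloop
endfacet
facet normal -0.519 0.368 -0.771
outer loop
vertex 2.493 -2.177 -1.329
vertex 3.312 -3.474 -2.5
vertex 1.796 -2.781 -1.148
endloop
endfacet
facet normal -0.424 0.672 0.607
outer loop
vertex 1.796 -2.781 -1.148
vertex 3.065 -2.582 -0.481
vertex 2.493 -2.177 -1.329
endloop
endfacet
facet normal 0.741 0.643 -0.193
outer loop
vertex 2.493 -2.177 -1.329
vertex 3.884 -3.879 -1.652
vertex 3.312 -3.474 -2.5
endloop
endfacet
facet normal 0.741 0.643 -0.193
outer loop
vertex 3.065 -2.582 -0.481
vertex 3.884 -3.879 -1.652
vertex 2.493 -2.177 -1.329
endloop
endfacet

endsolid


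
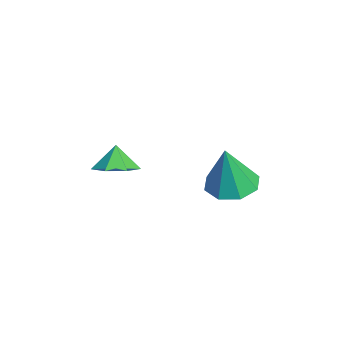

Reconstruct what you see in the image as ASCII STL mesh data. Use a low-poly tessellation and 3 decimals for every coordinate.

solid 
facet normal 0.471 -0.081 -0.879
outer loop
vertex -1.766 -1.287 -0.188
vertex -2.456 -0.784 -0.604
vertex -1.654 -0.471 -0.203
endloop
endfacet
facet normal 0.390 -0.037 0.920
outer loop
vertex -1.766 -1.287 -0.188
vertex -1.654 -0.471 -0.203
vertex -2.964 -0.696 0.344
endloop
endfacet
facet normal 0.471 -0.082 -0.878
outer loop
vertex -1.654 -0.471 -0.203
vertex -2.456 -0.784 -0.604
vertex -2.145 0.11 -0.521
endloop
endfacet
facet normal 0.217 0.603 0.767
outer loop
vertex -1.654 -0.471 -0.203
vertex -2.145 0.11 -0.521
vertex -2.964 -0.696 0.344
endloop
endfacet
facet normal 0.470 -0.082 -0.879
outer loop
vertex -2.145 0.11 -0.521
vertex -2.456 -0.784 -0.604
vertex -2.871 0.017 -0.901
endloop
endfacet
facet normal -0.340 0.827 0.448
outer loop
vertex -2.145 0.11 -0.521
vertex -2.871 0.017 -0.901
vertex -2.964 -0.696 0.344
endloop
endfacet
facet normal 0.471 -0.082 -0.878
outer loop
vertex -2.871 0.017 -0.901
vertex -2.456 -0.784 -0.604
vertex -3.284 -0.679 -1.058
endloop
endfacet
facet normal -0.862 0.466 0.202
outer loop
vertex -2.871 0.017 -0.901
vertex -3.284 -0.679 -1.058
vertex -2.964 -0.696 0.344
endloop
endfacet
facet normal 0.471 -0.081 -0.878
outer loop
vertex -3.284 -0.679 -1.058
vertex -2.456 -0.784 -0.604
vertex -3.073 -1.454 -0.873
endloop
endfacet
facet normal -0.954 -0.208 0.215
outer loop
vertex -3.284 -0.679 -1.058
vertex -3.073 -1.454 -0.873
vertex -2.964 -0.696 0.344
endloop
endfacet
facet normal 0.471 -0.081 -0.878
outer loop
vertex -3.073 -1.454 -0.873
vertex -2.456 -0.784 -0.604
vertex -2.398 -1.725 -0.486
endloop
endfacet
facet normal -0.549 -0.687 0.477
outer loop
vertex -3.073 -1.454 -0.873
vertex -2.398 -1.725 -0.486
vertex -2.964 -0.696 0.344
endloop
endfacet
facet normal 0.471 -0.081 -0.879
outer loop
vertex -2.398 -1.725 -0.486
vertex -2.456 -0.784 -0.604
vertex -1.766 -1.287 -0.188
endloop
endfacet
facet normal 0.050 -0.610 0.791
outer loop
vertex -2.398 -1.725 -0.486
vertex -1.766 -1.287 -0.188
vertex -2.964 -0.696 0.344
endloop
endfacet
facet normal -0.126 0.160 -0.979
outer loop
vertex -0.69 2.766 -1.518
vertex -1.504 3.441 -1.303
vertex -0.436 3.547 -1.423
endloop
endfacet
facet normal 0.908 -0.327 0.263
outer loop
vertex -0.69 2.766 -1.518
vertex -0.436 3.547 -1.423
vertex -1.236 3.099 0.783
endloop
endfacet
facet normal -0.126 0.161 -0.979
outer loop
vertex -0.436 3.547 -1.423
vertex -1.504 3.441 -1.303
vertex -0.809 4.266 -1.257
endloop
endfacet
facet normal 0.854 0.355 0.382
outer loop
vertex -0.436 3.547 -1.423
vertex -0.809 4.266 -1.257
vertex -1.236 3.099 0.783
endloop
endfacet
facet normal -0.126 0.161 -0.979
outer loop
vertex -0.809 4.266 -1.257
vertex -1.504 3.441 -1.303
vertex -1.589 4.502 -1.118
endloop
endfacet
facet normal 0.331 0.788 0.520
outer loop
vertex -0.809 4.266 -1.257
vertex -1.589 4.502 -1.118
vertex -1.236 3.099 0.783
endloop
endfacet
facet normal -0.126 0.161 -0.979
outer loop
vertex -1.589 4.502 -1.118
vertex -1.504 3.441 -1.303
vertex -2.319 4.116 -1.087
endloop
endfacet
facet normal -0.355 0.719 0.597
outer loop
vertex -1.589 4.502 -1.118
vertex -2.319 4.116 -1.087
vertex -1.236 3.099 0.783
endloop
endfacet
facet normal -0.127 0.160 -0.979
outer loop
vertex -2.319 4.116 -1.087
vertex -1.504 3.441 -1.303
vertex -2.572 3.335 -1.182
endloop
endfacet
facet normal -0.801 0.190 0.568
outer loop
vertex -2.319 4.116 -1.087
vertex -2.572 3.335 -1.182
vertex -1.236 3.099 0.783
endloop
endfacet
facet normal -0.127 0.160 -0.979
outer loop
vertex -2.572 3.335 -1.182
vertex -1.504 3.441 -1.303
vertex -2.2 2.616 -1.348
endloop
endfacet
facet normal -0.747 -0.490 0.449
outer loop
vertex -2.572 3.335 -1.182
vertex -2.2 2.616 -1.348
vertex -1.236 3.099 0.783
endloop
endfacet
facet normal -0.126 0.160 -0.979
outer loop
vertex -2.2 2.616 -1.348
vertex -1.504 3.441 -1.303
vertex -1.42 2.38 -1.487
endloop
endfacet
facet normal -0.224 -0.924 0.311
outer loop
vertex -2.2 2.616 -1.348
vertex -1.42 2.38 -1.487
vertex -1.236 3.099 0.783
endloop
endfacet
facet normal -0.126 0.160 -0.979
outer loop
vertex -1.42 2.38 -1.487
vertex -1.504 3.441 -1.303
vertex -0.69 2.766 -1.518
endloop
endfacet
facet normal 0.462 -0.855 0.233
outer loop
vertex -1.42 2.38 -1.487
vertex -0.69 2.766 -1.518
vertex -1.236 3.099 0.783
endloop
endfacet

endsolid


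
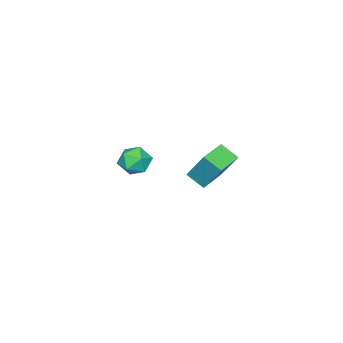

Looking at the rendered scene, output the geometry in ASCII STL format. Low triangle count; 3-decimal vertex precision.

solid 
facet normal 0.253 0.191 0.949
outer loop
vertex 4.103 0.022 -0.199
vertex 3.564 -0.437 0.037
vertex 4.249 -0.702 -0.092
endloop
endfacet
facet normal 0.819 0.242 0.520
outer loop
vertex 4.103 0.022 -0.199
vertex 4.249 -0.702 -0.092
vertex 4.525 -0.35 -0.69
endloop
endfacet
facet normal 0.677 0.736 0.025
outer loop
vertex 4.103 0.022 -0.199
vertex 4.525 -0.35 -0.69
vertex 4.009 0.133 -0.931
endloop
endfacet
facet normal 0.021 0.989 0.147
outer loop
vertex 4.103 0.022 -0.199
vertex 4.009 0.133 -0.931
vertex 3.415 0.079 -0.482
endloop
endfacet
facet normal -0.241 0.653 0.718
outer loop
vertex 4.103 0.022 -0.199
vertex 3.415 0.079 -0.482
vertex 3.564 -0.437 0.037
endloop
endfacet
facet normal 0.903 -0.386 0.190
outer loop
vertex 4.525 -0.35 -0.69
vertex 4.249 -0.702 -0.092
vertex 4.245 -1.039 -0.758
endloop
endfacet
facet normal -0.015 -0.468 0.884
outer loop
vertex 4.249 -0.702 -0.092
vertex 3.564 -0.437 0.037
vertex 3.651 -1.093 -0.309
endloop
endfacet
facet normal -0.813 0.280 0.511
outer loop
vertex 3.564 -0.437 0.037
vertex 3.415 0.079 -0.482
vertex 3.135 -0.61 -0.55
endloop
endfacet
facet normal -0.388 0.823 -0.414
outer loop
vertex 3.415 0.079 -0.482
vertex 4.009 0.133 -0.931
vertex 3.411 -0.258 -1.148
endloop
endfacet
facet normal 0.673 0.413 -0.614
outer loop
vertex 4.009 0.133 -0.931
vertex 4.525 -0.35 -0.69
vertex 4.096 -0.523 -1.277
endloop
endfacet
facet normal -0.021 -0.989 -0.147
outer loop
vertex 3.557 -0.982 -1.041
vertex 4.245 -1.039 -0.758
vertex 3.651 -1.093 -0.309
endloop
endfacet
facet normal -0.677 -0.736 -0.025
outer loop
vertex 3.557 -0.982 -1.041
vertex 3.651 -1.093 -0.309
vertex 3.135 -0.61 -0.55
endloop
endfacet
facet normal -0.819 -0.242 -0.520
outer loop
vertex 3.557 -0.982 -1.041
vertex 3.135 -0.61 -0.55
vertex 3.411 -0.258 -1.148
endloop
endfacet
facet normal -0.253 -0.191 -0.949
outer loop
vertex 3.557 -0.982 -1.041
vertex 3.411 -0.258 -1.148
vertex 4.096 -0.523 -1.277
endloop
endfacet
facet normal 0.241 -0.653 -0.718
outer loop
vertex 3.557 -0.982 -1.041
vertex 4.096 -0.523 -1.277
vertex 4.245 -1.039 -0.758
endloop
endfacet
facet normal 0.388 -0.823 0.414
outer loop
vertex 3.651 -1.093 -0.309
vertex 4.245 -1.039 -0.758
vertex 4.249 -0.702 -0.092
endloop
endfacet
facet normal -0.673 -0.413 0.614
outer loop
vertex 3.135 -0.61 -0.55
vertex 3.651 -1.093 -0.309
vertex 3.564 -0.437 0.037
endloop
endfacet
facet normal -0.903 0.386 -0.190
outer loop
vertex 3.411 -0.258 -1.148
vertex 3.135 -0.61 -0.55
vertex 3.415 0.079 -0.482
endloop
endfacet
facet normal 0.015 0.468 -0.884
outer loop
vertex 4.096 -0.523 -1.277
vertex 3.411 -0.258 -1.148
vertex 4.009 0.133 -0.931
endloop
endfacet
facet normal 0.813 -0.280 -0.511
outer loop
vertex 4.245 -1.039 -0.758
vertex 4.096 -0.523 -1.277
vertex 4.525 -0.35 -0.69
endloop
endfacet
facet normal -0.995 0.002 0.098
outer loop
vertex -1.958 -0.342 -2.627
vertex -2.008 0.486 -3.149
vertex -2.106 -1.284 -4.106
endloop
endfacet
facet normal 0.051 -0.845 0.533
outer loop
vertex -0.832 -1.286 -4.231
vertex -1.958 -0.342 -2.627
vertex -2.106 -1.284 -4.106
endloop
endfacet
facet normal -0.995 0.002 0.097
outer loop
vertex -2.106 -1.284 -4.106
vertex -2.008 0.486 -3.149
vertex -2.155 -0.456 -4.628
endloop
endfacet
facet normal -0.083 -0.535 -0.841
outer loop
vertex -2.155 -0.456 -4.628
vertex -0.832 -1.286 -4.231
vertex -2.106 -1.284 -4.106
endloop
endfacet
facet normal 0.083 0.535 0.841
outer loop
vertex -1.958 -0.342 -2.627
vertex -0.734 0.484 -3.274
vertex -2.008 0.486 -3.149
endloop
endfacet
facet normal 0.051 -0.845 0.533
outer loop
vertex -0.685 -0.344 -2.752
vertex -1.958 -0.342 -2.627
vertex -0.832 -1.286 -4.231
endloop
endfacet
facet normal 0.083 0.535 0.841
outer loop
vertex -0.685 -0.344 -2.752
vertex -0.734 0.484 -3.274
vertex -1.958 -0.342 -2.627
endloop
endfacet
facet normal -0.051 0.845 -0.533
outer loop
vertex -2.008 0.486 -3.149
vertex -0.734 0.484 -3.274
vertex -2.155 -0.456 -4.628
endloop
endfacet
facet normal -0.083 -0.535 -0.841
outer loop
vertex -0.882 -0.458 -4.753
vertex -0.832 -1.286 -4.231
vertex -2.155 -0.456 -4.628
endloop
endfacet
facet normal -0.051 0.845 -0.533
outer loop
vertex -2.155 -0.456 -4.628
vertex -0.734 0.484 -3.274
vertex -0.882 -0.458 -4.753
endloop
endfacet
facet normal 0.995 -0.002 -0.098
outer loop
vertex -0.882 -0.458 -4.753
vertex -0.685 -0.344 -2.752
vertex -0.832 -1.286 -4.231
endloop
endfacet
facet normal 0.995 -0.003 -0.098
outer loop
vertex -0.734 0.484 -3.274
vertex -0.685 -0.344 -2.752
vertex -0.882 -0.458 -4.753
endloop
endfacet

endsolid


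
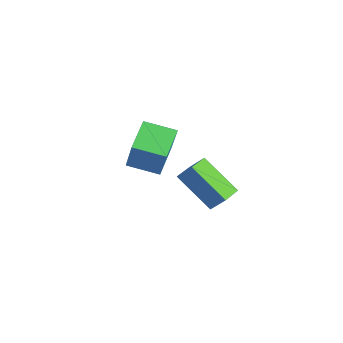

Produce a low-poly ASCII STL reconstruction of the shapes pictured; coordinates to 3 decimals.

solid 
facet normal -0.652 0.647 0.394
outer loop
vertex -2.077 -3.172 2.698
vertex -1.205 -2.072 2.336
vertex -2.939 -3.033 1.044
endloop
endfacet
facet normal -0.601 -0.759 0.250
outer loop
vertex -1.915 -4.048 0.424
vertex -2.077 -3.172 2.698
vertex -2.939 -3.033 1.044
endloop
endfacet
facet normal -0.653 0.647 0.395
outer loop
vertex -2.939 -3.033 1.044
vertex -1.205 -2.072 2.336
vertex -2.067 -1.932 0.682
endloop
endfacet
facet normal -0.461 0.075 -0.884
outer loop
vertex -2.067 -1.932 0.682
vertex -1.915 -4.048 0.424
vertex -2.939 -3.033 1.044
endloop
endfacet
facet normal 0.461 -0.075 0.884
outer loop
vertex -2.077 -3.172 2.698
vertex -0.181 -3.087 1.716
vertex -1.205 -2.072 2.336
endloop
endfacet
facet normal -0.602 -0.759 0.249
outer loop
vertex -1.053 -4.188 2.078
vertex -2.077 -3.172 2.698
vertex -1.915 -4.048 0.424
endloop
endfacet
facet normal 0.461 -0.075 0.884
outer loop
vertex -1.053 -4.188 2.078
vertex -0.181 -3.087 1.716
vertex -2.077 -3.172 2.698
endloop
endfacet
facet normal 0.601 0.759 -0.249
outer loop
vertex -1.205 -2.072 2.336
vertex -0.181 -3.087 1.716
vertex -2.067 -1.932 0.682
endloop
endfacet
facet normal -0.461 0.075 -0.884
outer loop
vertex -1.043 -2.948 0.062
vertex -1.915 -4.048 0.424
vertex -2.067 -1.932 0.682
endloop
endfacet
facet normal 0.602 0.759 -0.250
outer loop
vertex -2.067 -1.932 0.682
vertex -0.181 -3.087 1.716
vertex -1.043 -2.948 0.062
endloop
endfacet
facet normal 0.652 -0.647 -0.395
outer loop
vertex -1.043 -2.948 0.062
vertex -1.053 -4.188 2.078
vertex -1.915 -4.048 0.424
endloop
endfacet
facet normal 0.653 -0.647 -0.395
outer loop
vertex -0.181 -3.087 1.716
vertex -1.053 -4.188 2.078
vertex -1.043 -2.948 0.062
endloop
endfacet
facet normal -0.543 0.837 -0.062
outer loop
vertex 1.282 -2.83 1.939
vertex 1.785 -2.449 2.675
vertex 2.603 -2.07 0.644
endloop
endfacet
facet normal -0.519 -0.393 -0.760
outer loop
vertex 3.135 -2.891 0.705
vertex 1.282 -2.83 1.939
vertex 2.603 -2.07 0.644
endloop
endfacet
facet normal -0.543 0.837 -0.062
outer loop
vertex 2.603 -2.07 0.644
vertex 1.785 -2.449 2.675
vertex 3.106 -1.689 1.381
endloop
endfacet
facet normal 0.661 0.380 -0.647
outer loop
vertex 3.106 -1.689 1.381
vertex 3.135 -2.891 0.705
vertex 2.603 -2.07 0.644
endloop
endfacet
facet normal -0.660 -0.380 0.648
outer loop
vertex 1.282 -2.83 1.939
vertex 2.317 -3.27 2.736
vertex 1.785 -2.449 2.675
endloop
endfacet
facet normal -0.519 -0.392 -0.760
outer loop
vertex 1.814 -3.651 1.999
vertex 1.282 -2.83 1.939
vertex 3.135 -2.891 0.705
endloop
endfacet
facet normal -0.660 -0.381 0.647
outer loop
vertex 1.814 -3.651 1.999
vertex 2.317 -3.27 2.736
vertex 1.282 -2.83 1.939
endloop
endfacet
facet normal 0.518 0.392 0.760
outer loop
vertex 1.785 -2.449 2.675
vertex 2.317 -3.27 2.736
vertex 3.106 -1.689 1.381
endloop
endfacet
facet normal 0.660 0.380 -0.648
outer loop
vertex 3.638 -2.51 1.441
vertex 3.135 -2.891 0.705
vertex 3.106 -1.689 1.381
endloop
endfacet
facet normal 0.519 0.392 0.760
outer loop
vertex 3.106 -1.689 1.381
vertex 2.317 -3.27 2.736
vertex 3.638 -2.51 1.441
endloop
endfacet
facet normal 0.543 -0.837 0.062
outer loop
vertex 3.638 -2.51 1.441
vertex 1.814 -3.651 1.999
vertex 3.135 -2.891 0.705
endloop
endfacet
facet normal 0.543 -0.837 0.062
outer loop
vertex 2.317 -3.27 2.736
vertex 1.814 -3.651 1.999
vertex 3.638 -2.51 1.441
endloop
endfacet

endsolid


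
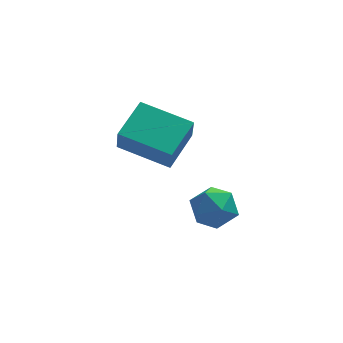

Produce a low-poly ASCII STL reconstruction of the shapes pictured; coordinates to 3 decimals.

solid 
facet normal -0.849 -0.019 0.529
outer loop
vertex -1.605 -2.282 -1.565
vertex -1.566 -3.069 -1.53
vertex -1.226 -2.632 -0.969
endloop
endfacet
facet normal -0.485 0.583 0.651
outer loop
vertex -1.605 -2.282 -1.565
vertex -1.226 -2.632 -0.969
vertex -0.917 -1.992 -1.312
endloop
endfacet
facet normal -0.397 0.918 0.027
outer loop
vertex -1.605 -2.282 -1.565
vertex -0.917 -1.992 -1.312
vertex -1.066 -2.034 -2.085
endloop
endfacet
facet normal -0.704 0.523 -0.481
outer loop
vertex -1.605 -2.282 -1.565
vertex -1.066 -2.034 -2.085
vertex -1.468 -2.7 -2.22
endloop
endfacet
facet normal -0.984 -0.056 -0.170
outer loop
vertex -1.605 -2.282 -1.565
vertex -1.468 -2.7 -2.22
vertex -1.566 -3.069 -1.53
endloop
endfacet
facet normal 0.159 0.406 0.900
outer loop
vertex -0.917 -1.992 -1.312
vertex -1.226 -2.632 -0.969
vertex -0.452 -2.6 -1.12
endloop
endfacet
facet normal -0.429 -0.568 0.702
outer loop
vertex -1.226 -2.632 -0.969
vertex -1.566 -3.069 -1.53
vertex -0.854 -3.266 -1.255
endloop
endfacet
facet normal -0.647 -0.630 -0.429
outer loop
vertex -1.566 -3.069 -1.53
vertex -1.468 -2.7 -2.22
vertex -1.003 -3.308 -2.028
endloop
endfacet
facet normal -0.194 0.306 -0.932
outer loop
vertex -1.468 -2.7 -2.22
vertex -1.066 -2.034 -2.085
vertex -0.694 -2.668 -2.371
endloop
endfacet
facet normal 0.304 0.946 -0.110
outer loop
vertex -1.066 -2.034 -2.085
vertex -0.917 -1.992 -1.312
vertex -0.354 -2.231 -1.81
endloop
endfacet
facet normal 0.704 -0.523 0.481
outer loop
vertex -0.315 -3.018 -1.775
vertex -0.452 -2.6 -1.12
vertex -0.854 -3.266 -1.255
endloop
endfacet
facet normal 0.397 -0.918 -0.027
outer loop
vertex -0.315 -3.018 -1.775
vertex -0.854 -3.266 -1.255
vertex -1.003 -3.308 -2.028
endloop
endfacet
facet normal 0.485 -0.583 -0.651
outer loop
vertex -0.315 -3.018 -1.775
vertex -1.003 -3.308 -2.028
vertex -0.694 -2.668 -2.371
endloop
endfacet
facet normal 0.849 0.019 -0.529
outer loop
vertex -0.315 -3.018 -1.775
vertex -0.694 -2.668 -2.371
vertex -0.354 -2.231 -1.81
endloop
endfacet
facet normal 0.984 0.056 0.170
outer loop
vertex -0.315 -3.018 -1.775
vertex -0.354 -2.231 -1.81
vertex -0.452 -2.6 -1.12
endloop
endfacet
facet normal 0.194 -0.306 0.932
outer loop
vertex -0.854 -3.266 -1.255
vertex -0.452 -2.6 -1.12
vertex -1.226 -2.632 -0.969
endloop
endfacet
facet normal -0.304 -0.946 0.110
outer loop
vertex -1.003 -3.308 -2.028
vertex -0.854 -3.266 -1.255
vertex -1.566 -3.069 -1.53
endloop
endfacet
facet normal -0.159 -0.406 -0.900
outer loop
vertex -0.694 -2.668 -2.371
vertex -1.003 -3.308 -2.028
vertex -1.468 -2.7 -2.22
endloop
endfacet
facet normal 0.429 0.568 -0.702
outer loop
vertex -0.354 -2.231 -1.81
vertex -0.694 -2.668 -2.371
vertex -1.066 -2.034 -2.085
endloop
endfacet
facet normal 0.647 0.630 0.429
outer loop
vertex -0.452 -2.6 -1.12
vertex -0.354 -2.231 -1.81
vertex -0.917 -1.992 -1.312
endloop
endfacet
facet normal -0.812 0.542 0.217
outer loop
vertex -3.669 -2.506 1.898
vertex -2.87 -1.496 2.364
vertex -3.646 -2.119 1.019
endloop
endfacet
facet normal -0.583 -0.738 -0.340
outer loop
vertex -2.29 -3.024 0.656
vertex -3.669 -2.506 1.898
vertex -3.646 -2.119 1.019
endloop
endfacet
facet normal -0.811 0.543 0.217
outer loop
vertex -3.646 -2.119 1.019
vertex -2.87 -1.496 2.364
vertex -2.846 -1.109 1.485
endloop
endfacet
facet normal 0.024 0.403 -0.915
outer loop
vertex -2.846 -1.109 1.485
vertex -2.29 -3.024 0.656
vertex -3.646 -2.119 1.019
endloop
endfacet
facet normal -0.024 -0.403 0.915
outer loop
vertex -3.669 -2.506 1.898
vertex -1.514 -2.401 2.001
vertex -2.87 -1.496 2.364
endloop
endfacet
facet normal -0.584 -0.737 -0.341
outer loop
vertex -2.314 -3.411 1.535
vertex -3.669 -2.506 1.898
vertex -2.29 -3.024 0.656
endloop
endfacet
facet normal -0.024 -0.403 0.915
outer loop
vertex -2.314 -3.411 1.535
vertex -1.514 -2.401 2.001
vertex -3.669 -2.506 1.898
endloop
endfacet
facet normal 0.583 0.737 0.341
outer loop
vertex -2.87 -1.496 2.364
vertex -1.514 -2.401 2.001
vertex -2.846 -1.109 1.485
endloop
endfacet
facet normal 0.024 0.403 -0.915
outer loop
vertex -1.491 -2.014 1.122
vertex -2.29 -3.024 0.656
vertex -2.846 -1.109 1.485
endloop
endfacet
facet normal 0.584 0.737 0.340
outer loop
vertex -2.846 -1.109 1.485
vertex -1.514 -2.401 2.001
vertex -1.491 -2.014 1.122
endloop
endfacet
facet normal 0.812 -0.542 -0.217
outer loop
vertex -1.491 -2.014 1.122
vertex -2.314 -3.411 1.535
vertex -2.29 -3.024 0.656
endloop
endfacet
facet normal 0.811 -0.542 -0.218
outer loop
vertex -1.514 -2.401 2.001
vertex -2.314 -3.411 1.535
vertex -1.491 -2.014 1.122
endloop
endfacet

endsolid


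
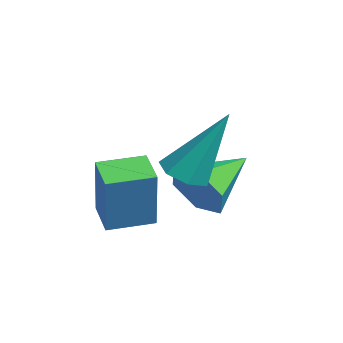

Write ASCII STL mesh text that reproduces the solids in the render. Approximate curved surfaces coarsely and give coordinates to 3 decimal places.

solid 
facet normal -0.927 -0.157 0.339
outer loop
vertex 0.16 -3.369 1.501
vertex -0.001 -2.224 1.592
vertex -0.462 -3.322 -0.177
endloop
endfacet
facet normal 0.138 -0.987 -0.079
outer loop
vertex 0.401 -3.176 -0.492
vertex 0.16 -3.369 1.501
vertex -0.462 -3.322 -0.177
endloop
endfacet
facet normal -0.928 -0.157 0.339
outer loop
vertex -0.462 -3.322 -0.177
vertex -0.001 -2.224 1.592
vertex -0.622 -2.177 -0.086
endloop
endfacet
facet normal -0.347 0.026 -0.938
outer loop
vertex -0.622 -2.177 -0.086
vertex 0.401 -3.176 -0.492
vertex -0.462 -3.322 -0.177
endloop
endfacet
facet normal 0.347 -0.026 0.938
outer loop
vertex 0.16 -3.369 1.501
vertex 0.862 -2.078 1.277
vertex -0.001 -2.224 1.592
endloop
endfacet
facet normal 0.138 -0.987 -0.079
outer loop
vertex 1.022 -3.223 1.186
vertex 0.16 -3.369 1.501
vertex 0.401 -3.176 -0.492
endloop
endfacet
facet normal 0.347 -0.026 0.938
outer loop
vertex 1.022 -3.223 1.186
vertex 0.862 -2.078 1.277
vertex 0.16 -3.369 1.501
endloop
endfacet
facet normal -0.138 0.987 0.079
outer loop
vertex -0.001 -2.224 1.592
vertex 0.862 -2.078 1.277
vertex -0.622 -2.177 -0.086
endloop
endfacet
facet normal -0.347 0.026 -0.938
outer loop
vertex 0.24 -2.031 -0.401
vertex 0.401 -3.176 -0.492
vertex -0.622 -2.177 -0.086
endloop
endfacet
facet normal -0.138 0.987 0.079
outer loop
vertex -0.622 -2.177 -0.086
vertex 0.862 -2.078 1.277
vertex 0.24 -2.031 -0.401
endloop
endfacet
facet normal 0.928 0.157 -0.339
outer loop
vertex 0.24 -2.031 -0.401
vertex 1.022 -3.223 1.186
vertex 0.401 -3.176 -0.492
endloop
endfacet
facet normal 0.928 0.157 -0.339
outer loop
vertex 0.862 -2.078 1.277
vertex 1.022 -3.223 1.186
vertex 0.24 -2.031 -0.401
endloop
endfacet
facet normal 0.543 -0.762 -0.354
outer loop
vertex -1.057 -0.923 0.573
vertex -1.506 -0.891 -0.183
vertex -0.773 -0.414 -0.086
endloop
endfacet
facet normal 0.487 0.577 0.656
outer loop
vertex -1.057 -0.923 0.573
vertex -0.773 -0.414 -0.086
vertex -2.434 0.411 0.423
endloop
endfacet
facet normal 0.542 -0.761 -0.355
outer loop
vertex -0.773 -0.414 -0.086
vertex -1.506 -0.891 -0.183
vertex -1.222 -0.381 -0.842
endloop
endfacet
facet normal 0.389 0.901 -0.192
outer loop
vertex -0.773 -0.414 -0.086
vertex -1.222 -0.381 -0.842
vertex -2.434 0.411 0.423
endloop
endfacet
facet normal 0.543 -0.761 -0.355
outer loop
vertex -1.222 -0.381 -0.842
vertex -1.506 -0.891 -0.183
vertex -1.955 -0.858 -0.94
endloop
endfacet
facet normal -0.319 0.635 -0.703
outer loop
vertex -1.222 -0.381 -0.842
vertex -1.955 -0.858 -0.94
vertex -2.434 0.411 0.423
endloop
endfacet
facet normal 0.543 -0.761 -0.355
outer loop
vertex -1.955 -0.858 -0.94
vertex -1.506 -0.891 -0.183
vertex -2.239 -1.368 -0.281
endloop
endfacet
facet normal -0.929 0.043 -0.367
outer loop
vertex -1.955 -0.858 -0.94
vertex -2.239 -1.368 -0.281
vertex -2.434 0.411 0.423
endloop
endfacet
facet normal 0.543 -0.761 -0.355
outer loop
vertex -2.239 -1.368 -0.281
vertex -1.506 -0.891 -0.183
vertex -1.79 -1.4 0.475
endloop
endfacet
facet normal -0.830 -0.281 0.481
outer loop
vertex -2.239 -1.368 -0.281
vertex -1.79 -1.4 0.475
vertex -2.434 0.411 0.423
endloop
endfacet
facet normal 0.543 -0.761 -0.355
outer loop
vertex -1.79 -1.4 0.475
vertex -1.506 -0.891 -0.183
vertex -1.057 -0.923 0.573
endloop
endfacet
facet normal -0.123 -0.015 0.992
outer loop
vertex -1.79 -1.4 0.475
vertex -1.057 -0.923 0.573
vertex -2.434 0.411 0.423
endloop
endfacet
facet normal -0.151 -0.444 -0.883
outer loop
vertex 0.084 -0.88 0.612
vertex -0.299 -1.331 0.904
vertex -0.473 -0.75 0.642
endloop
endfacet
facet normal 0.211 0.955 -0.210
outer loop
vertex 0.084 -0.88 0.612
vertex -0.473 -0.75 0.642
vertex 0.019 -0.389 2.776
endloop
endfacet
facet normal -0.150 -0.443 -0.884
outer loop
vertex -0.473 -0.75 0.642
vertex -0.299 -1.331 0.904
vertex -0.899 -1.058 0.869
endloop
endfacet
facet normal -0.587 0.810 -0.002
outer loop
vertex -0.473 -0.75 0.642
vertex -0.899 -1.058 0.869
vertex 0.019 -0.389 2.776
endloop
endfacet
facet normal -0.150 -0.443 -0.884
outer loop
vertex -0.899 -1.058 0.869
vertex -0.299 -1.331 0.904
vertex -0.874 -1.571 1.122
endloop
endfacet
facet normal -0.910 0.146 0.387
outer loop
vertex -0.899 -1.058 0.869
vertex -0.874 -1.571 1.122
vertex 0.019 -0.389 2.776
endloop
endfacet
facet normal -0.150 -0.444 -0.884
outer loop
vertex -0.874 -1.571 1.122
vertex -0.299 -1.331 0.904
vertex -0.416 -1.903 1.211
endloop
endfacet
facet normal -0.519 -0.538 0.664
outer loop
vertex -0.874 -1.571 1.122
vertex -0.416 -1.903 1.211
vertex 0.019 -0.389 2.776
endloop
endfacet
facet normal -0.151 -0.443 -0.884
outer loop
vertex -0.416 -1.903 1.211
vertex -0.299 -1.331 0.904
vertex 0.13 -1.804 1.068
endloop
endfacet
facet normal 0.294 -0.726 0.621
outer loop
vertex -0.416 -1.903 1.211
vertex 0.13 -1.804 1.068
vertex 0.019 -0.389 2.776
endloop
endfacet
facet normal -0.150 -0.443 -0.884
outer loop
vertex 0.13 -1.804 1.068
vertex -0.299 -1.331 0.904
vertex 0.353 -1.349 0.802
endloop
endfacet
facet normal 0.915 -0.279 0.290
outer loop
vertex 0.13 -1.804 1.068
vertex 0.353 -1.349 0.802
vertex 0.019 -0.389 2.776
endloop
endfacet
facet normal -0.150 -0.444 -0.883
outer loop
vertex 0.353 -1.349 0.802
vertex -0.299 -1.331 0.904
vertex 0.084 -0.88 0.612
endloop
endfacet
facet normal 0.878 0.471 -0.081
outer loop
vertex 0.353 -1.349 0.802
vertex 0.084 -0.88 0.612
vertex 0.019 -0.389 2.776
endloop
endfacet

endsolid


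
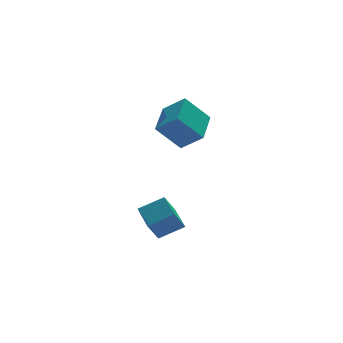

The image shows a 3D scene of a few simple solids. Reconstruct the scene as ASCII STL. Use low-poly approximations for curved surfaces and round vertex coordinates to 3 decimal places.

solid 
facet normal -0.874 0.153 -0.461
outer loop
vertex -4.247 -2.022 -2.792
vertex -4.265 -0.638 -2.298
vertex -3.562 -1.601 -3.95
endloop
endfacet
facet normal 0.012 -0.942 -0.335
outer loop
vertex -2.295 -1.822 -3.282
vertex -4.247 -2.022 -2.792
vertex -3.562 -1.601 -3.95
endloop
endfacet
facet normal -0.874 0.152 -0.461
outer loop
vertex -3.562 -1.601 -3.95
vertex -4.265 -0.638 -2.298
vertex -3.581 -0.216 -3.457
endloop
endfacet
facet normal 0.485 0.299 -0.822
outer loop
vertex -3.581 -0.216 -3.457
vertex -2.295 -1.822 -3.282
vertex -3.562 -1.601 -3.95
endloop
endfacet
facet normal -0.485 -0.300 0.821
outer loop
vertex -4.247 -2.022 -2.792
vertex -2.998 -0.859 -1.63
vertex -4.265 -0.638 -2.298
endloop
endfacet
facet normal 0.012 -0.942 -0.336
outer loop
vertex -2.979 -2.244 -2.123
vertex -4.247 -2.022 -2.792
vertex -2.295 -1.822 -3.282
endloop
endfacet
facet normal -0.486 -0.299 0.821
outer loop
vertex -2.979 -2.244 -2.123
vertex -2.998 -0.859 -1.63
vertex -4.247 -2.022 -2.792
endloop
endfacet
facet normal -0.013 0.942 0.336
outer loop
vertex -4.265 -0.638 -2.298
vertex -2.998 -0.859 -1.63
vertex -3.581 -0.216 -3.457
endloop
endfacet
facet normal 0.486 0.299 -0.821
outer loop
vertex -2.313 -0.438 -2.788
vertex -2.295 -1.822 -3.282
vertex -3.581 -0.216 -3.457
endloop
endfacet
facet normal -0.012 0.942 0.335
outer loop
vertex -3.581 -0.216 -3.457
vertex -2.998 -0.859 -1.63
vertex -2.313 -0.438 -2.788
endloop
endfacet
facet normal 0.874 -0.153 0.460
outer loop
vertex -2.313 -0.438 -2.788
vertex -2.979 -2.244 -2.123
vertex -2.295 -1.822 -3.282
endloop
endfacet
facet normal 0.874 -0.152 0.462
outer loop
vertex -2.998 -0.859 -1.63
vertex -2.979 -2.244 -2.123
vertex -2.313 -0.438 -2.788
endloop
endfacet
facet normal -0.656 0.151 0.740
outer loop
vertex -2.319 -0.837 3.513
vertex -1.355 0.773 4.039
vertex -3.158 -0.039 2.607
endloop
endfacet
facet normal -0.494 -0.826 -0.270
outer loop
vertex -1.965 -0.313 1.261
vertex -2.319 -0.837 3.513
vertex -3.158 -0.039 2.607
endloop
endfacet
facet normal -0.655 0.150 0.740
outer loop
vertex -3.158 -0.039 2.607
vertex -1.355 0.773 4.039
vertex -2.194 1.572 3.134
endloop
endfacet
facet normal -0.571 0.543 -0.616
outer loop
vertex -2.194 1.572 3.134
vertex -1.965 -0.313 1.261
vertex -3.158 -0.039 2.607
endloop
endfacet
facet normal 0.571 -0.543 0.616
outer loop
vertex -2.319 -0.837 3.513
vertex -0.162 0.499 2.693
vertex -1.355 0.773 4.039
endloop
endfacet
facet normal -0.495 -0.826 -0.270
outer loop
vertex -1.126 -1.112 2.166
vertex -2.319 -0.837 3.513
vertex -1.965 -0.313 1.261
endloop
endfacet
facet normal 0.571 -0.543 0.616
outer loop
vertex -1.126 -1.112 2.166
vertex -0.162 0.499 2.693
vertex -2.319 -0.837 3.513
endloop
endfacet
facet normal 0.495 0.826 0.270
outer loop
vertex -1.355 0.773 4.039
vertex -0.162 0.499 2.693
vertex -2.194 1.572 3.134
endloop
endfacet
facet normal -0.571 0.543 -0.616
outer loop
vertex -1.001 1.297 1.787
vertex -1.965 -0.313 1.261
vertex -2.194 1.572 3.134
endloop
endfacet
facet normal 0.495 0.826 0.270
outer loop
vertex -2.194 1.572 3.134
vertex -0.162 0.499 2.693
vertex -1.001 1.297 1.787
endloop
endfacet
facet normal 0.655 -0.150 -0.740
outer loop
vertex -1.001 1.297 1.787
vertex -1.126 -1.112 2.166
vertex -1.965 -0.313 1.261
endloop
endfacet
facet normal 0.656 -0.150 -0.740
outer loop
vertex -0.162 0.499 2.693
vertex -1.126 -1.112 2.166
vertex -1.001 1.297 1.787
endloop
endfacet

endsolid
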